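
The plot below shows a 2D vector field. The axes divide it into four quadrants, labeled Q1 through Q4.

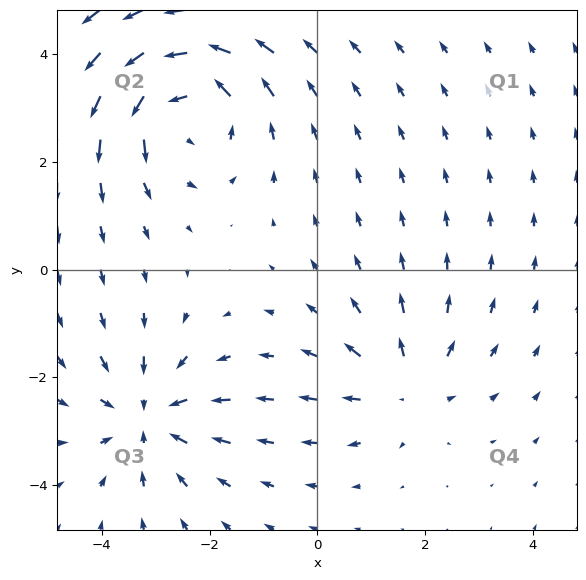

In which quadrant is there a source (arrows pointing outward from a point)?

The source sits at approximately (1.6, -2.1), which lies in quadrant Q4. The divergence there is about +3, positive as expected for a source.

Q4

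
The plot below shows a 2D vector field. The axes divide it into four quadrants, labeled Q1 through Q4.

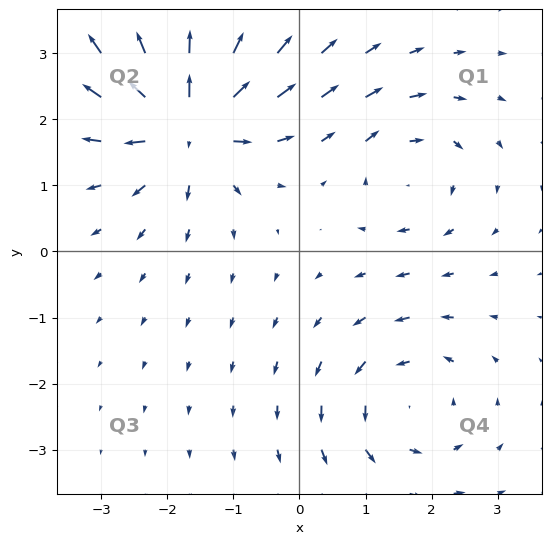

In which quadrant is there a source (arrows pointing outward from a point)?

Q2

The source sits at approximately (-1.7, 2.0), which lies in quadrant Q2. The divergence there is about +7, positive as expected for a source.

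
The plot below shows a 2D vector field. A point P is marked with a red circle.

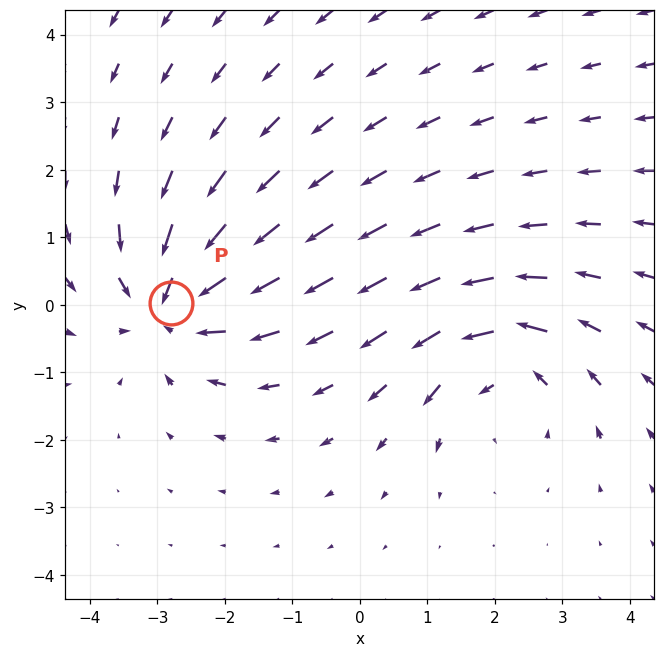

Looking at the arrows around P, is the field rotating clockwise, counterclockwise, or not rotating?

not rotating

Near P at (-2.8, 0.0) the arrows show no circulation. The curl there is ≈0.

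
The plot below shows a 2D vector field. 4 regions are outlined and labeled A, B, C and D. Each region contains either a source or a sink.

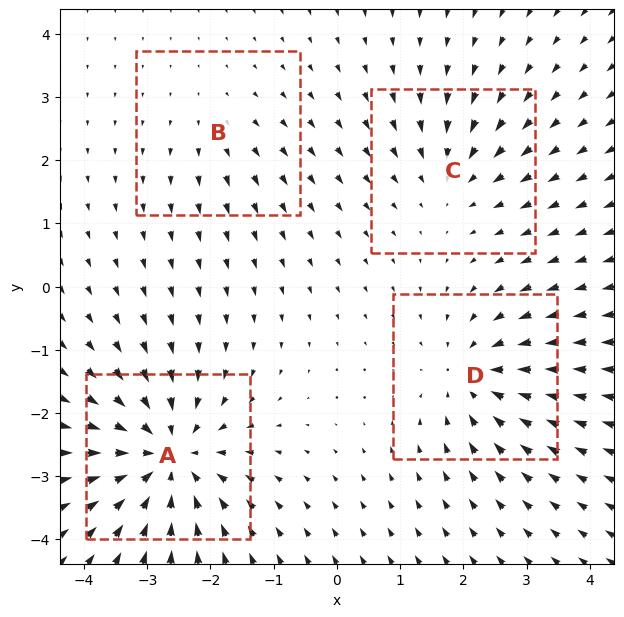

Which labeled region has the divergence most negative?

A

Divergence at each region's feature centre — A: about -7, B: about +2, C: about -3, D: about -5. Region A is most negative.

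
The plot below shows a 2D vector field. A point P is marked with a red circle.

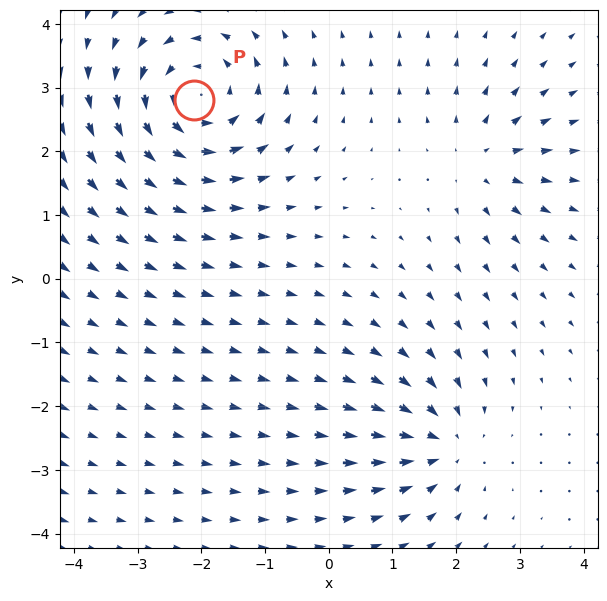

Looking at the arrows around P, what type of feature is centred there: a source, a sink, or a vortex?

vortex

At P (-2.1, 2.8) the arrows circulate counterclockwise. Divergence ≈0, curl about +5 — near-zero divergence with nonzero curl is a vortex.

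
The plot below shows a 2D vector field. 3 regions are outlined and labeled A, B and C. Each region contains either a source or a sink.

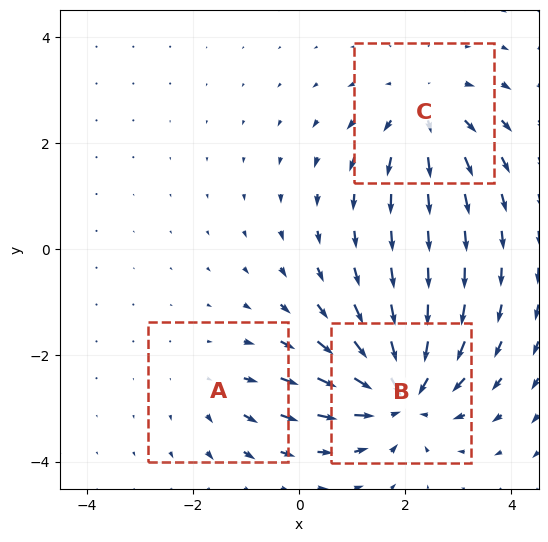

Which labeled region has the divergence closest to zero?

Divergence at each region's feature centre — A: about +2, B: about -5, C: about +3. Region A is closest to zero.

A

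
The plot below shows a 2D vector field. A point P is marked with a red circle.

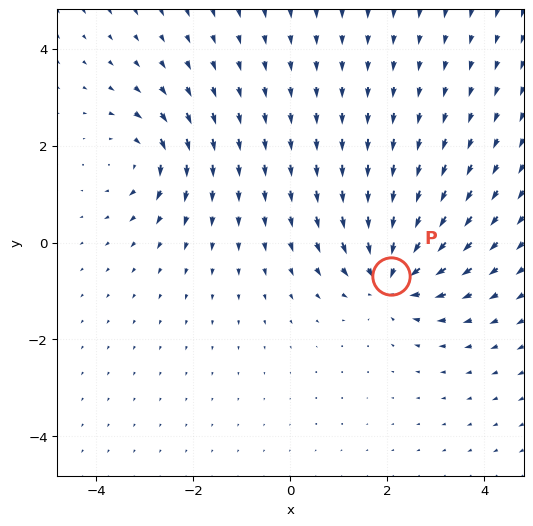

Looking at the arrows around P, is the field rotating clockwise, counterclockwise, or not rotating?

not rotating

Near P at (2.1, -0.7) the arrows show no circulation. The curl there is ≈0.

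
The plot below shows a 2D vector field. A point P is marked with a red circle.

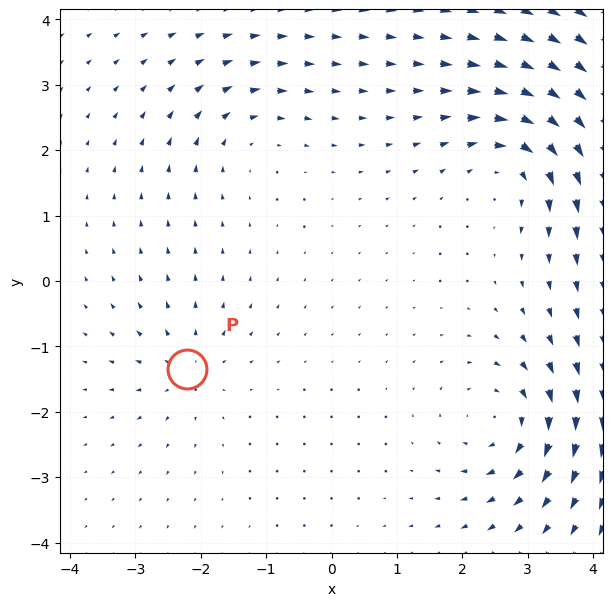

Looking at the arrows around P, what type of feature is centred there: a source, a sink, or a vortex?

source

At P (-2.2, -1.3) the arrows spread outward. Divergence about +4, curl ≈0 — positive divergence with near-zero curl is a source.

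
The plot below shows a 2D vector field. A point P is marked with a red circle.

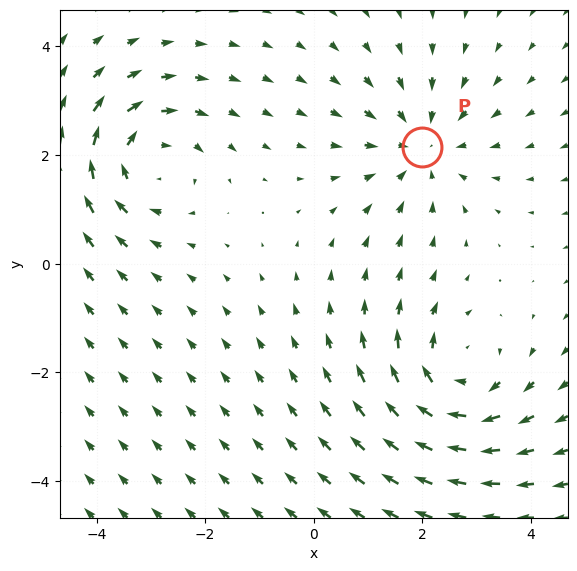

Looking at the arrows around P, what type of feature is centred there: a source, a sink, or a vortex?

At P (2.0, 2.1) the arrows converge inward. Divergence about -3, curl ≈0 — negative divergence with near-zero curl is a sink.

sink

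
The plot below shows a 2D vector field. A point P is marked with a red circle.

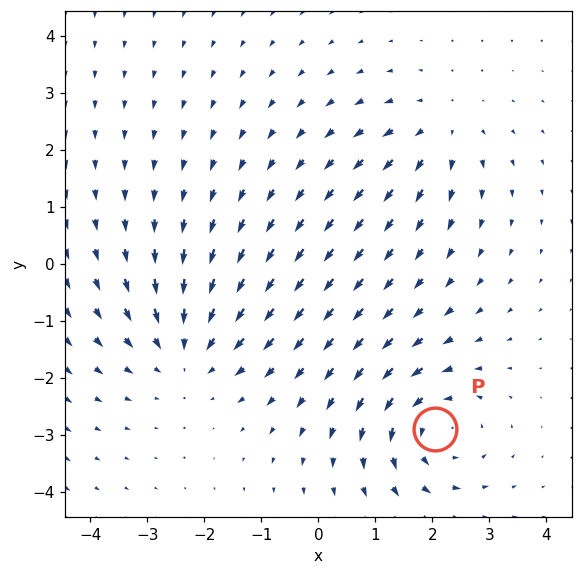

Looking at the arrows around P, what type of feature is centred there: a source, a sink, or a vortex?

At P (2.0, -2.9) the arrows circulate counterclockwise. Divergence ≈0, curl about +4 — near-zero divergence with nonzero curl is a vortex.

vortex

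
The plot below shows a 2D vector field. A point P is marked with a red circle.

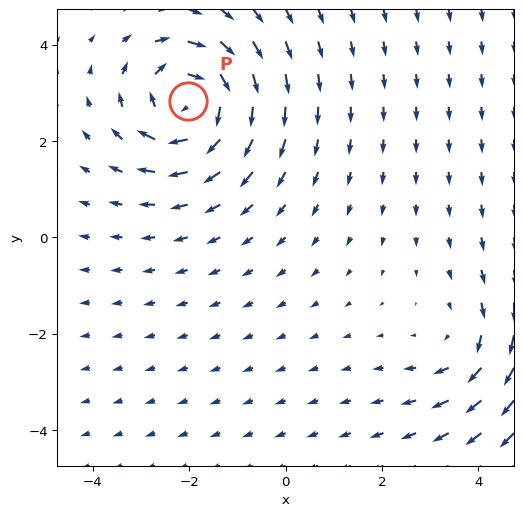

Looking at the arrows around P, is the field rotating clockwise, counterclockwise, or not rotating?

Near P at (-2.0, 2.8) the arrows circulate clockwise. The curl (z-component) there is about -6; negative curl means clockwise rotation.

clockwise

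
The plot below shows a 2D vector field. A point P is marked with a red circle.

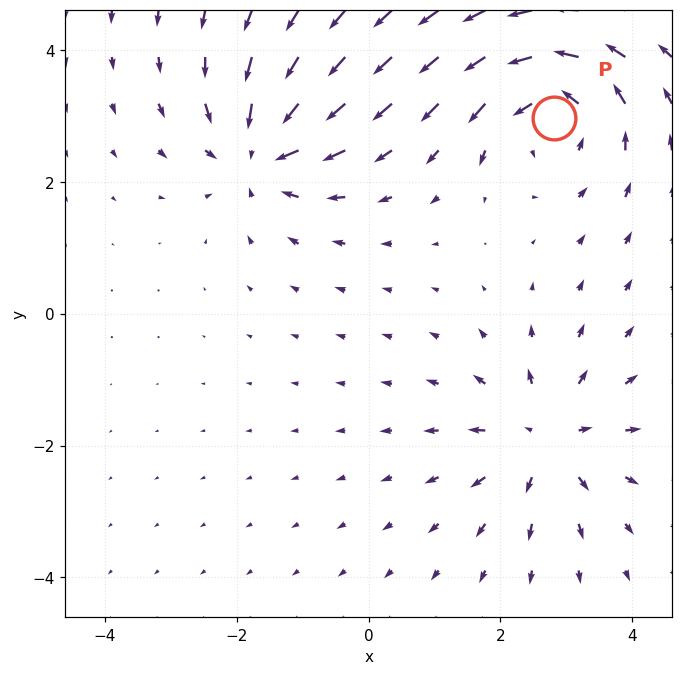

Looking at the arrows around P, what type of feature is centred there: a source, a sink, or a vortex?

vortex

At P (2.8, 3.0) the arrows circulate counterclockwise. Divergence ≈0, curl about +5 — near-zero divergence with nonzero curl is a vortex.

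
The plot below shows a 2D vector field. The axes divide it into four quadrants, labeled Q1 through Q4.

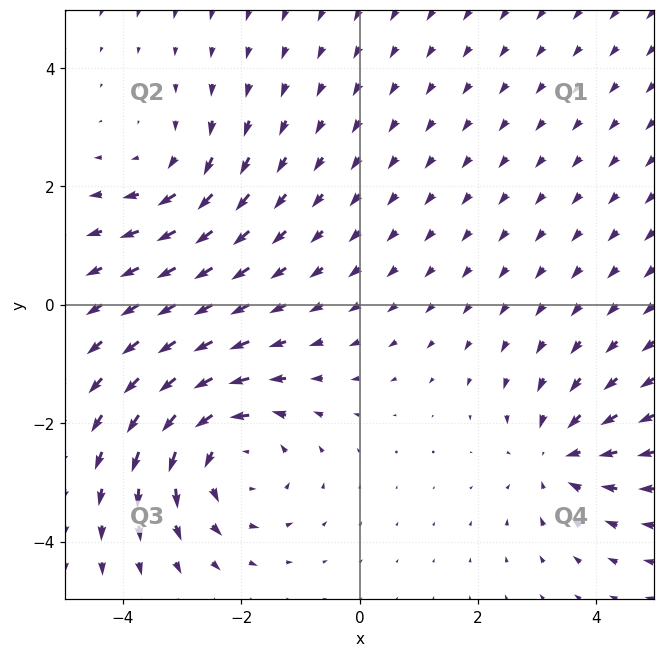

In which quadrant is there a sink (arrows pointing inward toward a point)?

The sink sits at approximately (3.4, -2.6), which lies in quadrant Q4. The divergence there is about -3, negative as expected for a sink.

Q4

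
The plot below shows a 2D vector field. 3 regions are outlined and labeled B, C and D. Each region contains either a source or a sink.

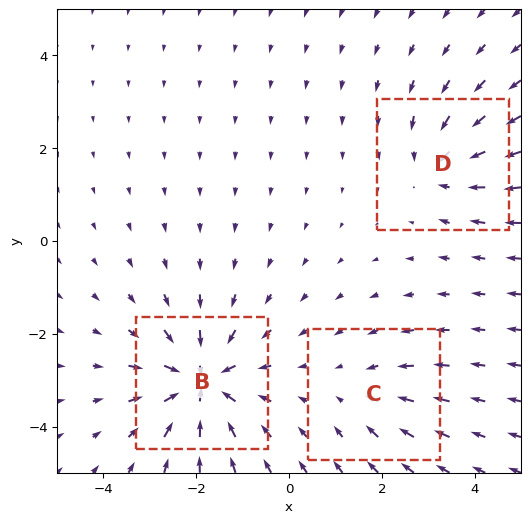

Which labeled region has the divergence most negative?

B

Divergence at each region's feature centre — B: about -6, C: about -2, D: about -3. Region B is most negative.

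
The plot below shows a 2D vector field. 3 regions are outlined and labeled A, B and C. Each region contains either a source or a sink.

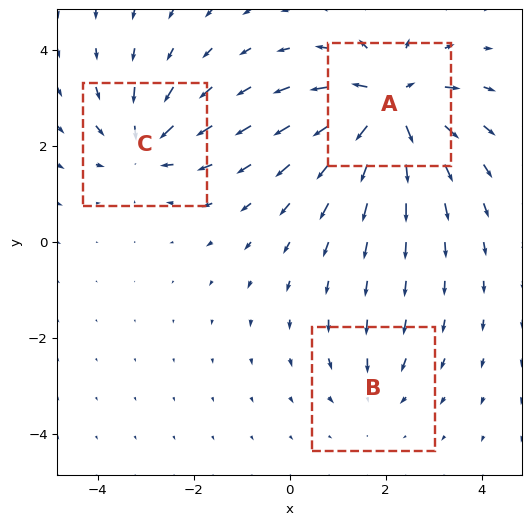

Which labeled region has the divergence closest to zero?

Divergence at each region's feature centre — A: about +6, B: about -2, C: about -4. Region B is closest to zero.

B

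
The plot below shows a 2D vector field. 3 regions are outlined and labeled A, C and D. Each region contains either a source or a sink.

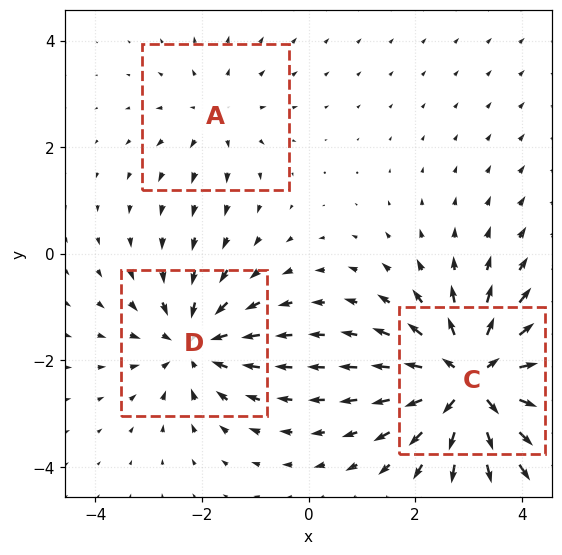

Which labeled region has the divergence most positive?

C

Divergence at each region's feature centre — A: about +2, C: about +6, D: about -4. Region C is most positive.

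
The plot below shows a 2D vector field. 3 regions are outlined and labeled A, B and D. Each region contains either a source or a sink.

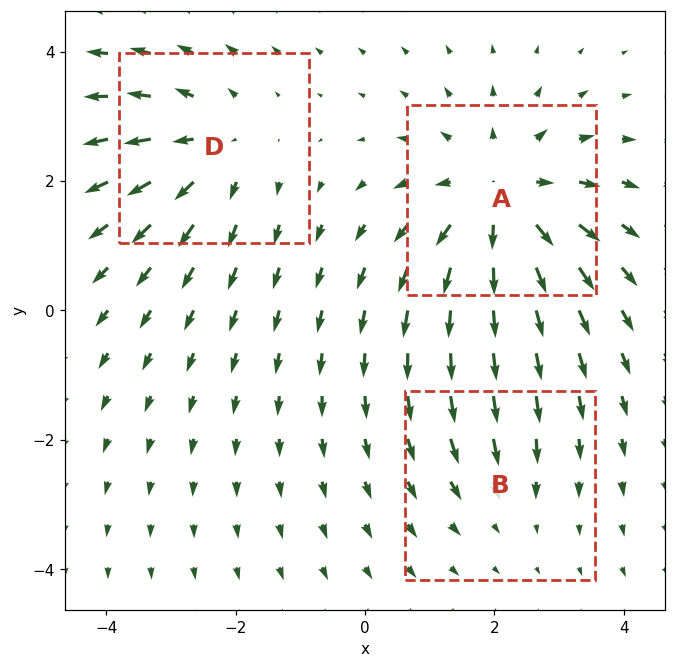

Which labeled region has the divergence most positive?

A

Divergence at each region's feature centre — A: about +4, B: about -1, D: about +3. Region A is most positive.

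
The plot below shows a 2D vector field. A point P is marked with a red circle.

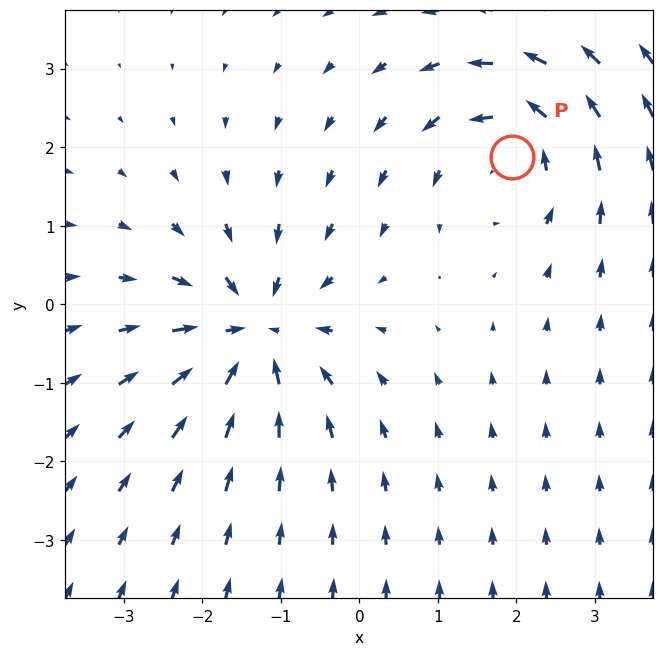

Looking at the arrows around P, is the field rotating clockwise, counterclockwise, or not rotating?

counterclockwise

Near P at (1.9, 1.9) the arrows circulate counterclockwise. The curl (z-component) there is about +4; positive curl means counterclockwise rotation.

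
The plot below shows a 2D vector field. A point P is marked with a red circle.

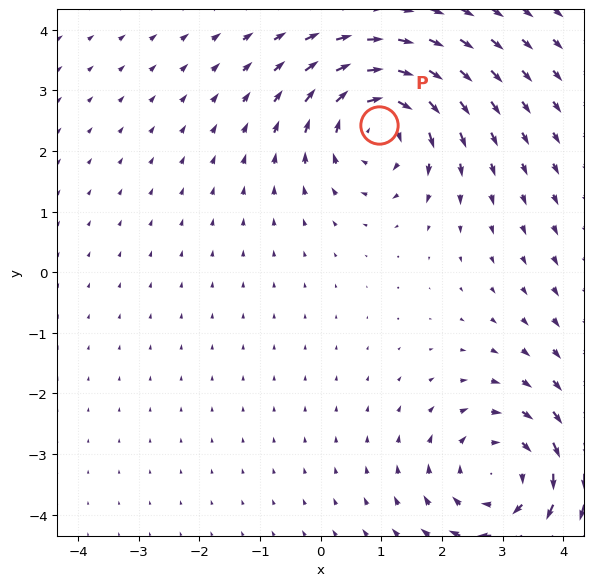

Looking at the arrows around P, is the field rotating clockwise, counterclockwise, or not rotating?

Near P at (1.0, 2.4) the arrows circulate clockwise. The curl (z-component) there is about -4; negative curl means clockwise rotation.

clockwise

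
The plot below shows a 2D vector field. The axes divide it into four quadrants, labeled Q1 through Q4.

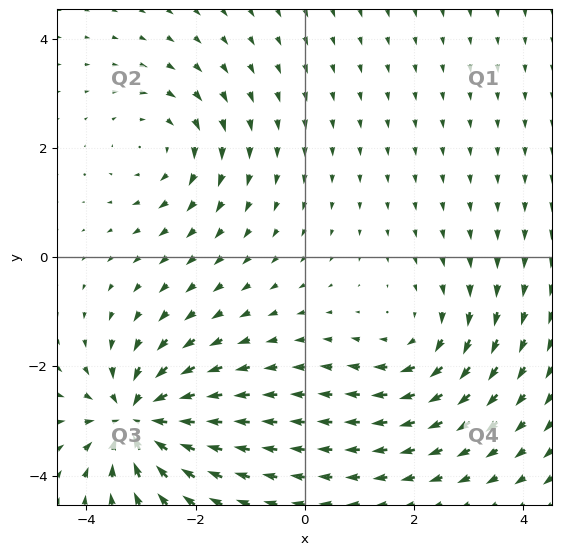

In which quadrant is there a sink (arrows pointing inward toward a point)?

Q3

The sink sits at approximately (-3.1, -3.0), which lies in quadrant Q3. The divergence there is about -6, negative as expected for a sink.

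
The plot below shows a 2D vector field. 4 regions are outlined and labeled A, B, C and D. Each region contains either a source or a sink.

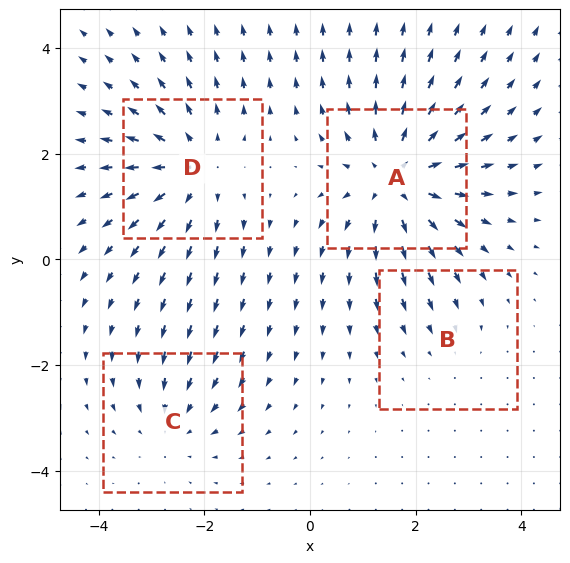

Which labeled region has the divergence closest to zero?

B

Divergence at each region's feature centre — A: about +6, B: about -2, C: about -3, D: about +4. Region B is closest to zero.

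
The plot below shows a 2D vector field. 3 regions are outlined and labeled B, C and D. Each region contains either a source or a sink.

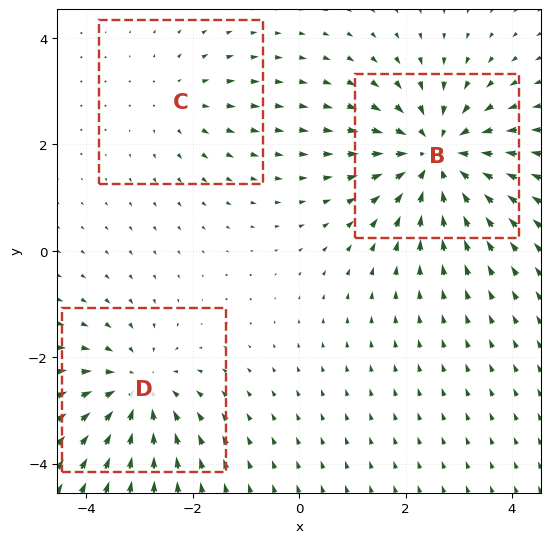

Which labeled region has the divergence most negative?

B

Divergence at each region's feature centre — B: about -4, C: about +2, D: about -3. Region B is most negative.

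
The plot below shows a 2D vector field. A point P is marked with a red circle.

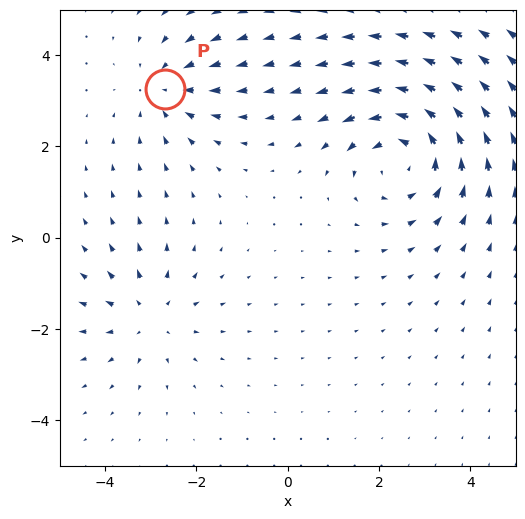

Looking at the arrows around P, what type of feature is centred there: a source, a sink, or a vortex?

sink

At P (-2.7, 3.3) the arrows converge inward. Divergence about -2, curl ≈0 — negative divergence with near-zero curl is a sink.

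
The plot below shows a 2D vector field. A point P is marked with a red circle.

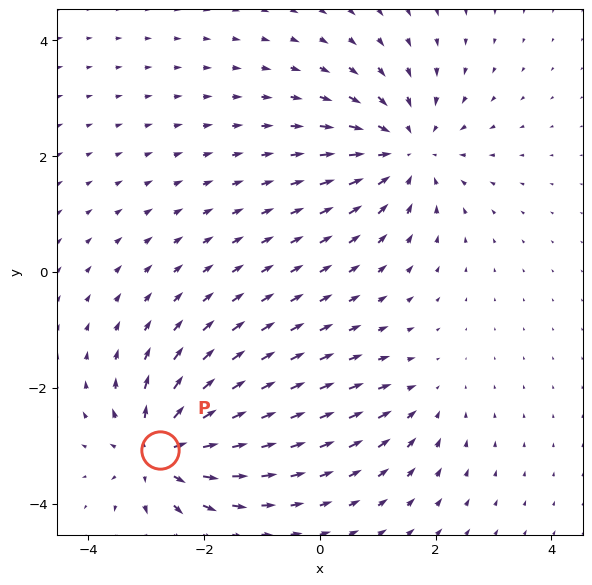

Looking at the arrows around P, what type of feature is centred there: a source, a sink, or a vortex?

source

At P (-2.8, -3.1) the arrows spread outward. Divergence about +6, curl ≈0 — positive divergence with near-zero curl is a source.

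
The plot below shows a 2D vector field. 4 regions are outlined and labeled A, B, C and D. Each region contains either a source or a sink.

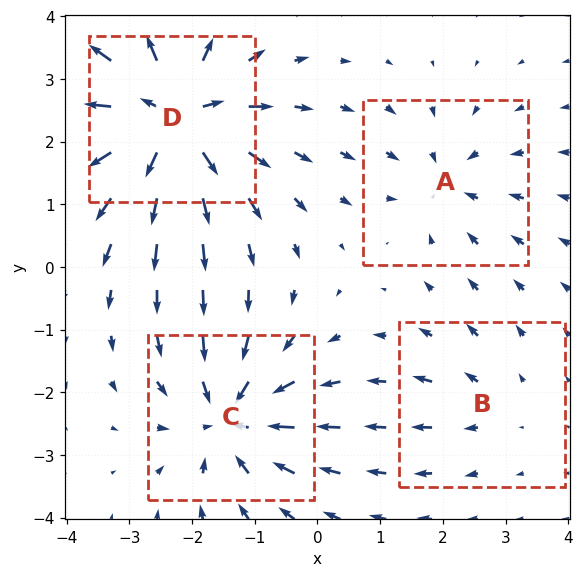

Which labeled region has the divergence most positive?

D

Divergence at each region's feature centre — A: about -4, B: about +2, C: about -6, D: about +8. Region D is most positive.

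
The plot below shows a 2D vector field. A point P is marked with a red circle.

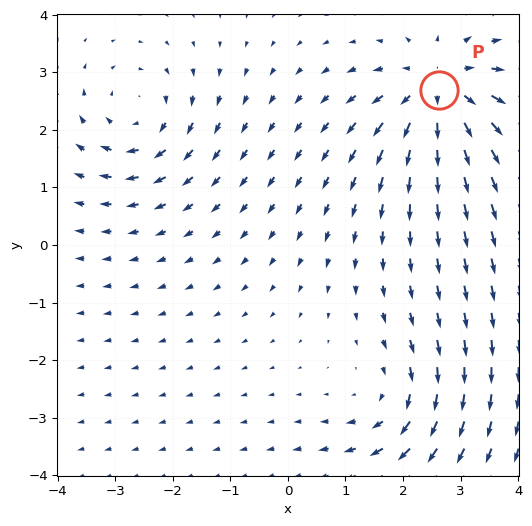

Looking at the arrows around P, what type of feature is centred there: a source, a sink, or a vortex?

source

At P (2.6, 2.7) the arrows spread outward. Divergence about +5, curl ≈0 — positive divergence with near-zero curl is a source.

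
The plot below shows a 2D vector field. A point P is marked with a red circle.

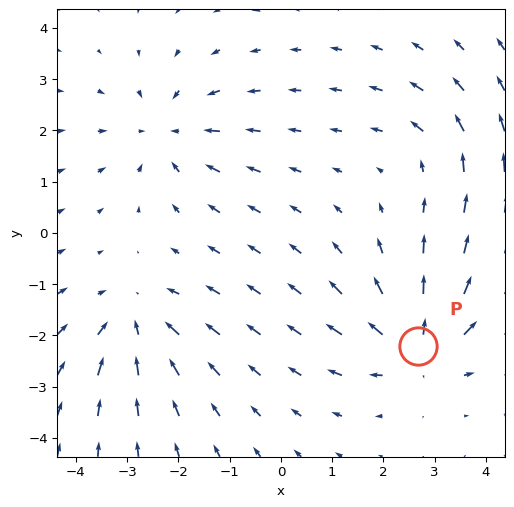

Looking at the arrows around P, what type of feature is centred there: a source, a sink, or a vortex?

source

At P (2.7, -2.2) the arrows spread outward. Divergence about +6, curl ≈0 — positive divergence with near-zero curl is a source.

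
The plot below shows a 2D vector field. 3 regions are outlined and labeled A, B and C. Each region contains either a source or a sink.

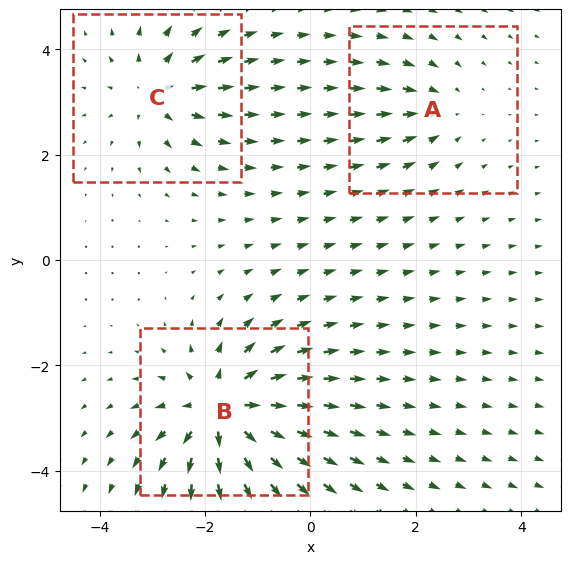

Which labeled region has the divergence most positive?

B

Divergence at each region's feature centre — A: about -3, B: about +6, C: about +4. Region B is most positive.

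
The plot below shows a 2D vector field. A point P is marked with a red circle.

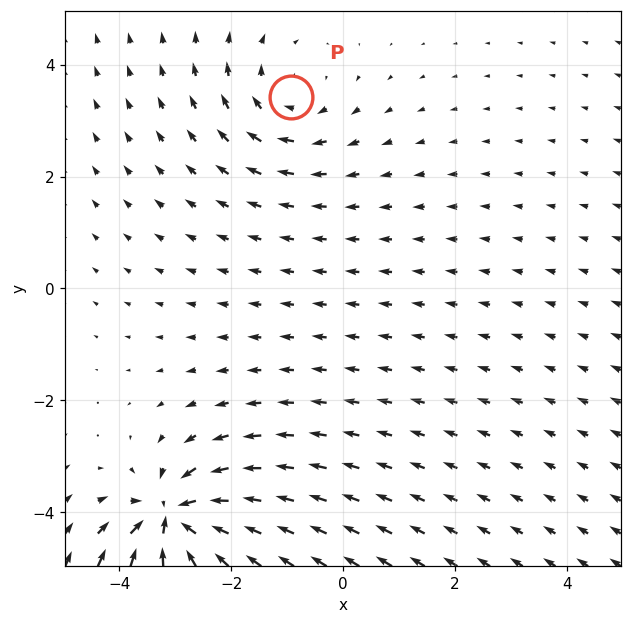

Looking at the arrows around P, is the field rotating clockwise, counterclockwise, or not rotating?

clockwise

Near P at (-0.9, 3.4) the arrows circulate clockwise. The curl (z-component) there is about -3; negative curl means clockwise rotation.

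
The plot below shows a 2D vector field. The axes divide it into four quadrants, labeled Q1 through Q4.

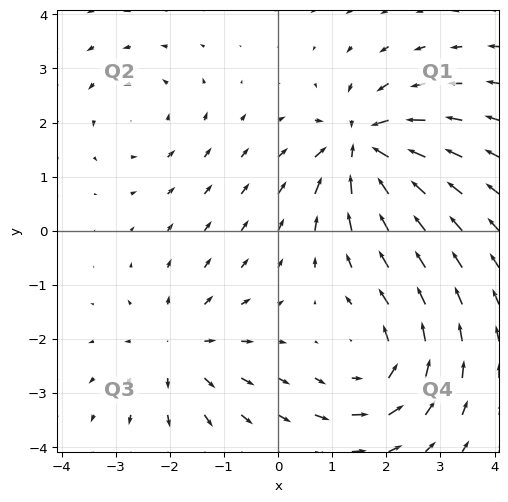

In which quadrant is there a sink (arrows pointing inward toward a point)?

The sink sits at approximately (1.5, 1.6), which lies in quadrant Q1. The divergence there is about -7, negative as expected for a sink.

Q1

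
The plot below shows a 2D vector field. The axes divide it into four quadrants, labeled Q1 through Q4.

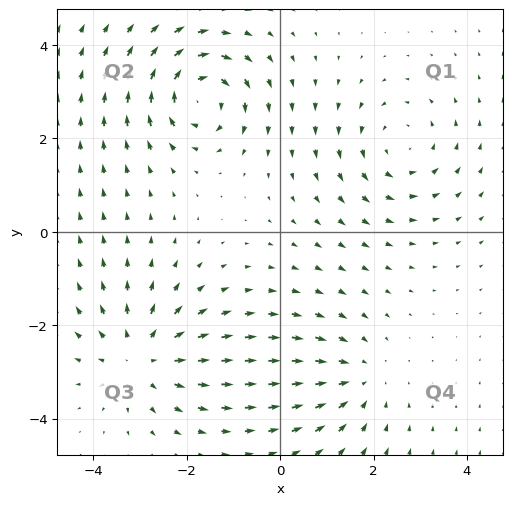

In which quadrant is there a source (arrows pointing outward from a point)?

Q3

The source sits at approximately (-2.9, -2.7), which lies in quadrant Q3. The divergence there is about +4, positive as expected for a source.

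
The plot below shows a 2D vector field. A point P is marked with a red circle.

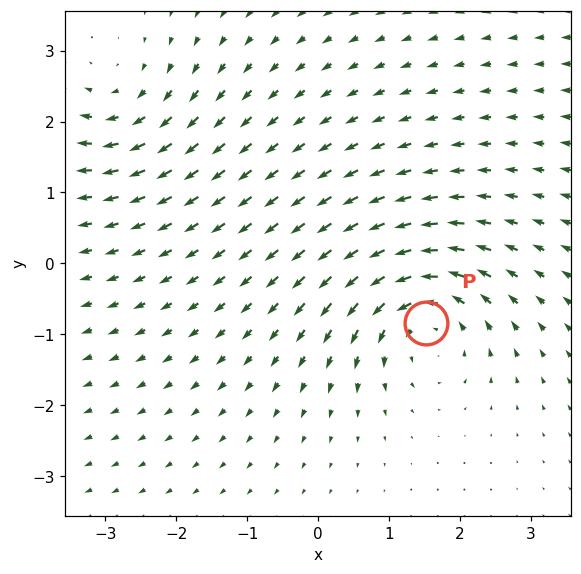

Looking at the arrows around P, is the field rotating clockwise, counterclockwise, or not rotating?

Near P at (1.5, -0.8) the arrows circulate counterclockwise. The curl (z-component) there is about +5; positive curl means counterclockwise rotation.

counterclockwise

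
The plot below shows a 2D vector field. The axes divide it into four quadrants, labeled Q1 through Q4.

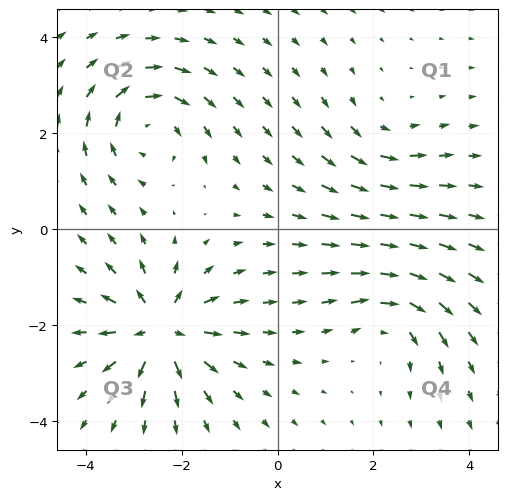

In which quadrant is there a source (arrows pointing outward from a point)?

Q3

The source sits at approximately (-2.4, -2.1), which lies in quadrant Q3. The divergence there is about +6, positive as expected for a source.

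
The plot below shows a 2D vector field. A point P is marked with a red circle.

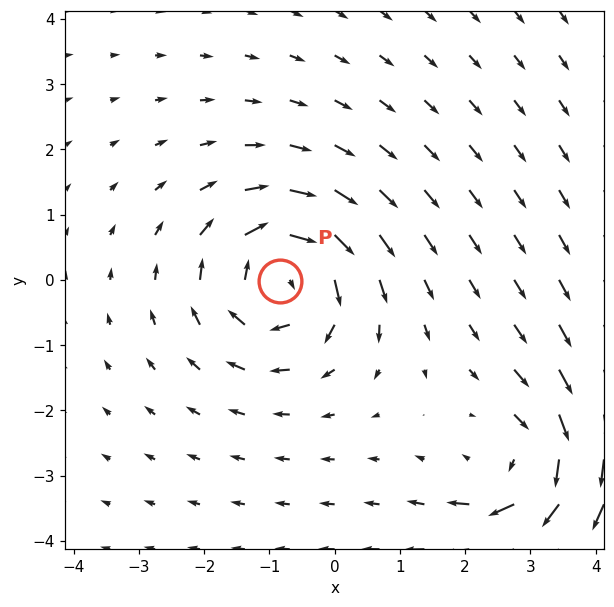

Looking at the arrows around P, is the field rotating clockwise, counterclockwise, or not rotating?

Near P at (-0.8, -0.0) the arrows circulate clockwise. The curl (z-component) there is about -5; negative curl means clockwise rotation.

clockwise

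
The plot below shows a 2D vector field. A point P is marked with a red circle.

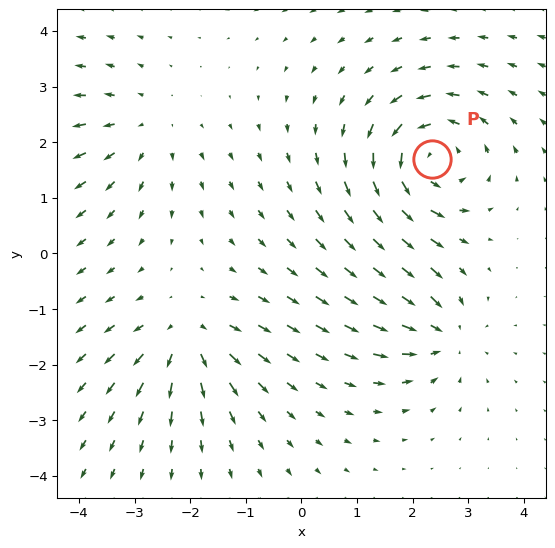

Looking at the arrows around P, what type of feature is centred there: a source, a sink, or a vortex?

At P (2.3, 1.7) the arrows circulate counterclockwise. Divergence ≈0, curl about +5 — near-zero divergence with nonzero curl is a vortex.

vortex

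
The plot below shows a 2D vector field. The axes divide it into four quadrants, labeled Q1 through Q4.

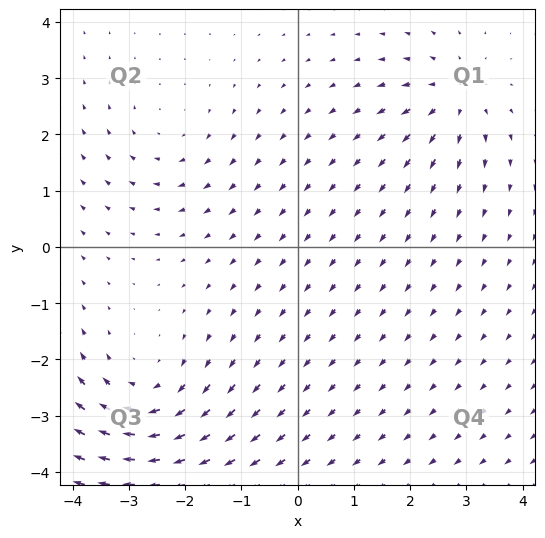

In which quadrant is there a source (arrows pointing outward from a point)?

Q1

The source sits at approximately (2.8, 2.7), which lies in quadrant Q1. The divergence there is about +4, positive as expected for a source.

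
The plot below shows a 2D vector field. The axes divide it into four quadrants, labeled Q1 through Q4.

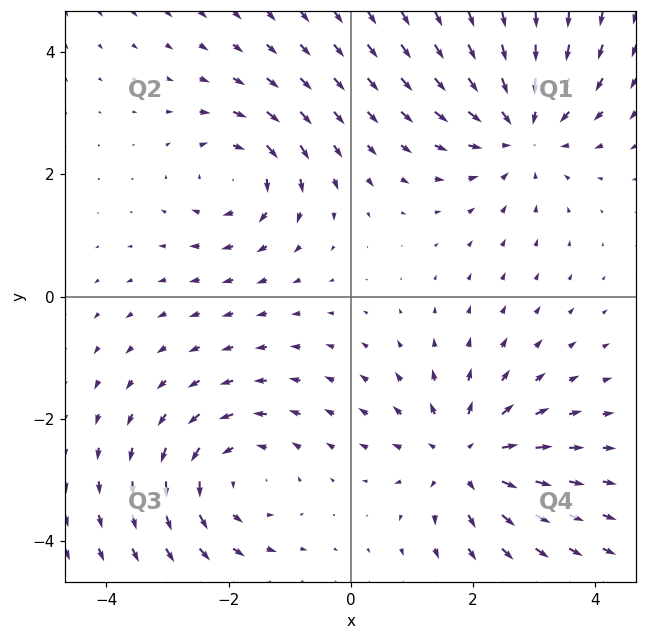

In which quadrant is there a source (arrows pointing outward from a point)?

Q4

The source sits at approximately (1.9, -2.6), which lies in quadrant Q4. The divergence there is about +4, positive as expected for a source.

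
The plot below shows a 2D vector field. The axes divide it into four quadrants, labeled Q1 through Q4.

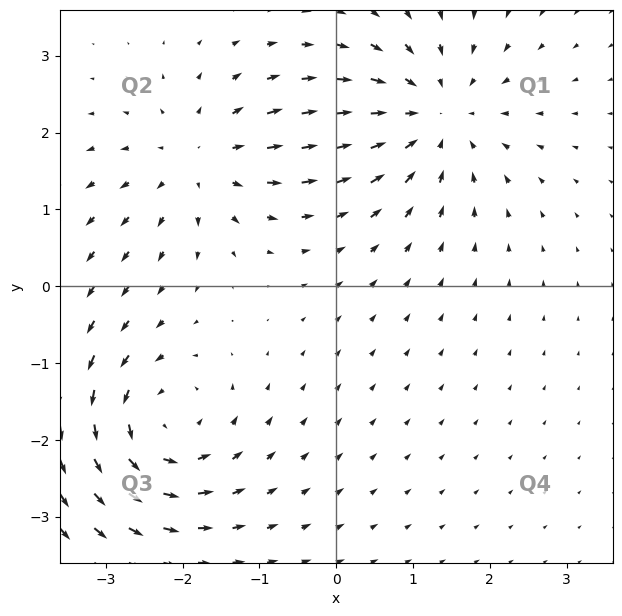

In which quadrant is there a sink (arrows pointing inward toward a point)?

Q1

The sink sits at approximately (1.3, 2.2), which lies in quadrant Q1. The divergence there is about -4, negative as expected for a sink.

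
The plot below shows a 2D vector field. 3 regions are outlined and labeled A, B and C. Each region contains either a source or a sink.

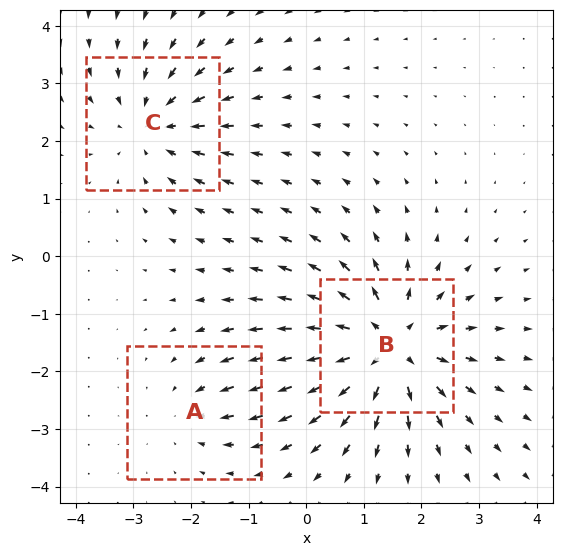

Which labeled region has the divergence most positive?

B

Divergence at each region's feature centre — A: about -2, B: about +5, C: about -3. Region B is most positive.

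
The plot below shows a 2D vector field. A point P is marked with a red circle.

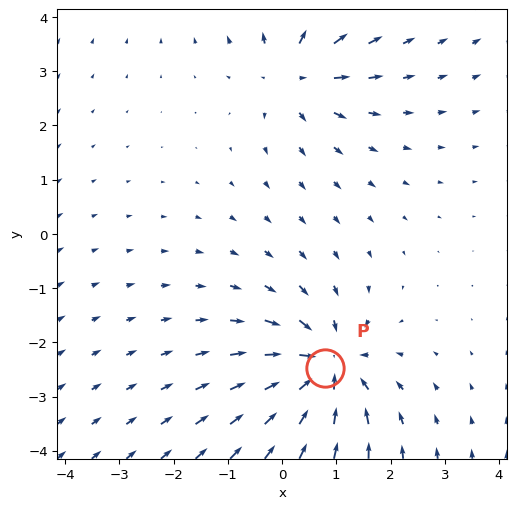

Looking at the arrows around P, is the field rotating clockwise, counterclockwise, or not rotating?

not rotating

Near P at (0.8, -2.5) the arrows show no circulation. The curl there is ≈0.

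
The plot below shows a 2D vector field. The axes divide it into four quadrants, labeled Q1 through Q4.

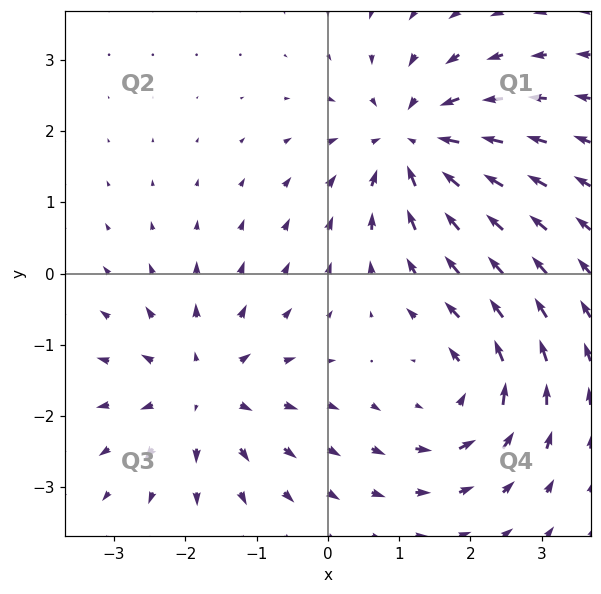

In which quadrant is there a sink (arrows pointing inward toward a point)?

Q1

The sink sits at approximately (1.2, 1.8), which lies in quadrant Q1. The divergence there is about -5, negative as expected for a sink.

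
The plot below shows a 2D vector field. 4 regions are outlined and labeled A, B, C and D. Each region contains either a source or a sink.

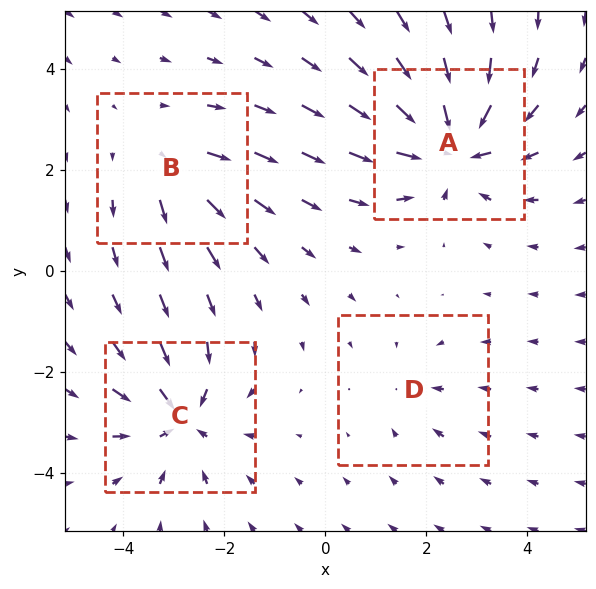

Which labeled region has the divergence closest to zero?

D

Divergence at each region's feature centre — A: about -7, B: about +4, C: about -5, D: about -2. Region D is closest to zero.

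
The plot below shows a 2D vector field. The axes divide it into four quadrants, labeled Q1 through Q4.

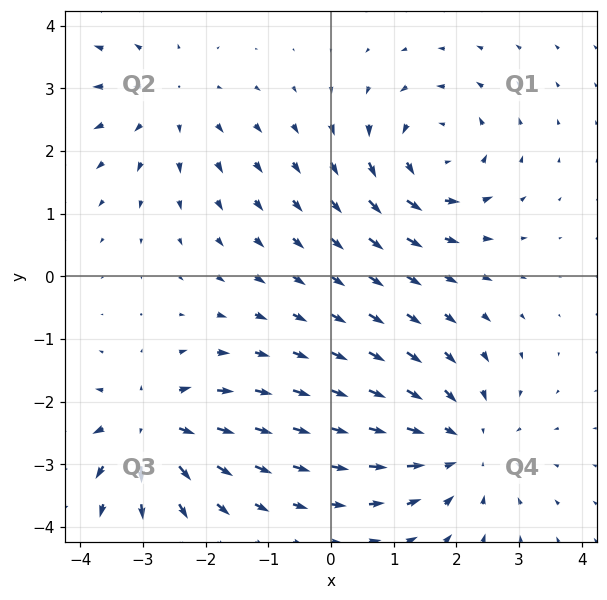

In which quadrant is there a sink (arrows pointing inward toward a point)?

The sink sits at approximately (2.1, -2.7), which lies in quadrant Q4. The divergence there is about -4, negative as expected for a sink.

Q4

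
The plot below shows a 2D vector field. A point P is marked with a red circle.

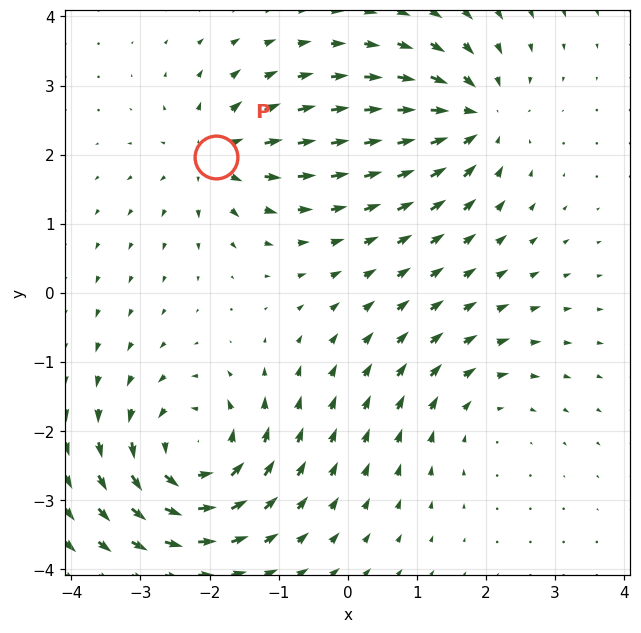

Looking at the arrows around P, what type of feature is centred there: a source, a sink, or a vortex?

source

At P (-1.9, 2.0) the arrows spread outward. Divergence about +4, curl ≈0 — positive divergence with near-zero curl is a source.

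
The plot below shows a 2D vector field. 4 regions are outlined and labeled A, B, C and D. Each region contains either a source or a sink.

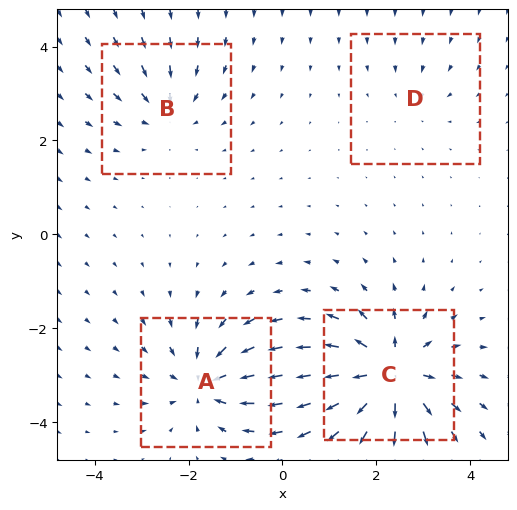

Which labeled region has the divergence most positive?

Divergence at each region's feature centre — A: about -6, B: about -4, C: about +8, D: about -2. Region C is most positive.

C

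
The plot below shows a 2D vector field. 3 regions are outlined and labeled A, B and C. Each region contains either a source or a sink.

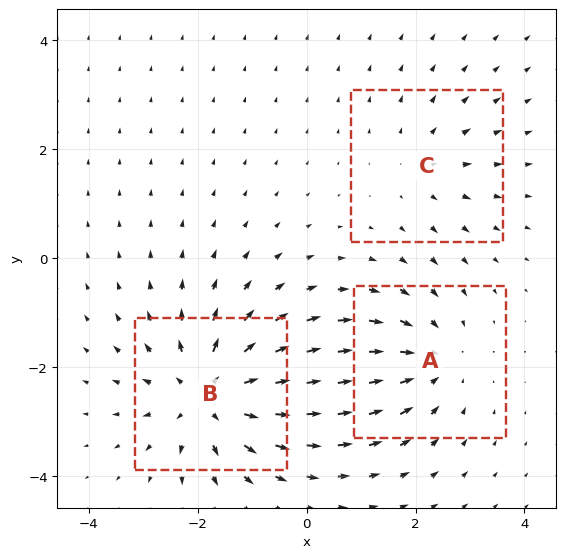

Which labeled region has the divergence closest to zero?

C

Divergence at each region's feature centre — A: about -3, B: about +5, C: about +2. Region C is closest to zero.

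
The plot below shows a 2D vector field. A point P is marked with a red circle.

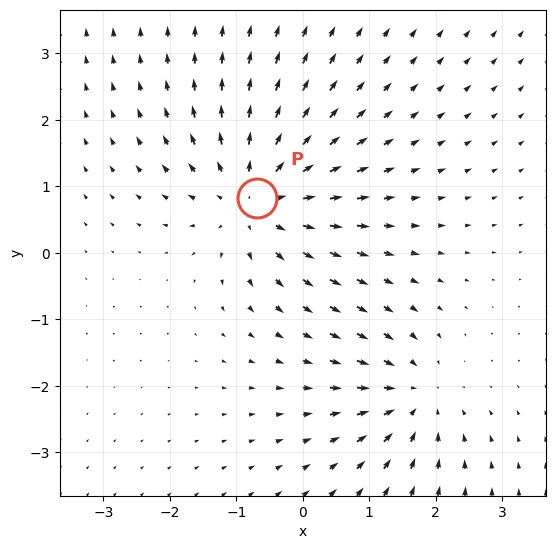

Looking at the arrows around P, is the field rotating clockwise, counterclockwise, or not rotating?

not rotating

Near P at (-0.7, 0.8) the arrows show no circulation. The curl there is ≈0.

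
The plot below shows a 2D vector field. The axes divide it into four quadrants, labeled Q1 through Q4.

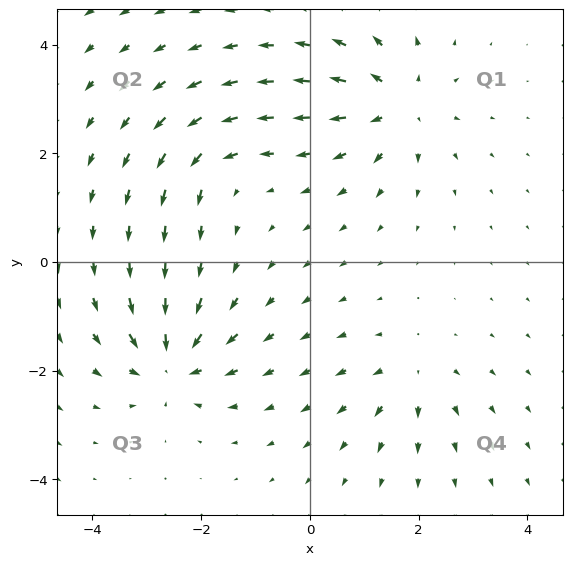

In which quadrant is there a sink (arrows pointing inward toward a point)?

The sink sits at approximately (-2.5, -1.9), which lies in quadrant Q3. The divergence there is about -6, negative as expected for a sink.

Q3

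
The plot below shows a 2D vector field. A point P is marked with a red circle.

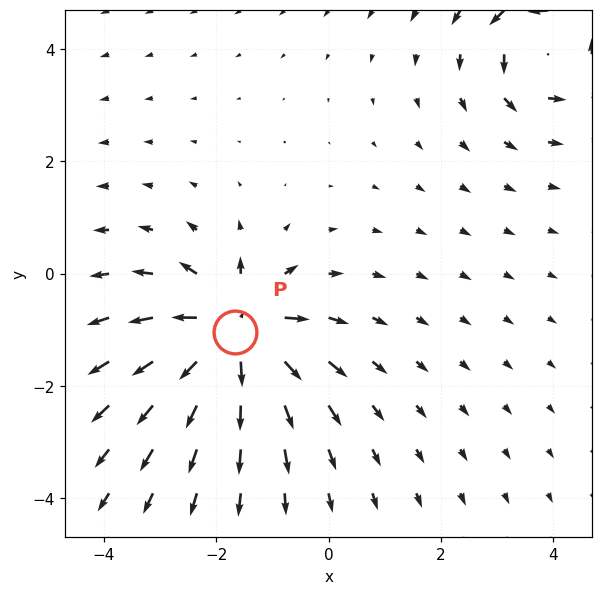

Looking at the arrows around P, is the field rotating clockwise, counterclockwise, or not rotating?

not rotating

Near P at (-1.7, -1.0) the arrows show no circulation. The curl there is ≈0.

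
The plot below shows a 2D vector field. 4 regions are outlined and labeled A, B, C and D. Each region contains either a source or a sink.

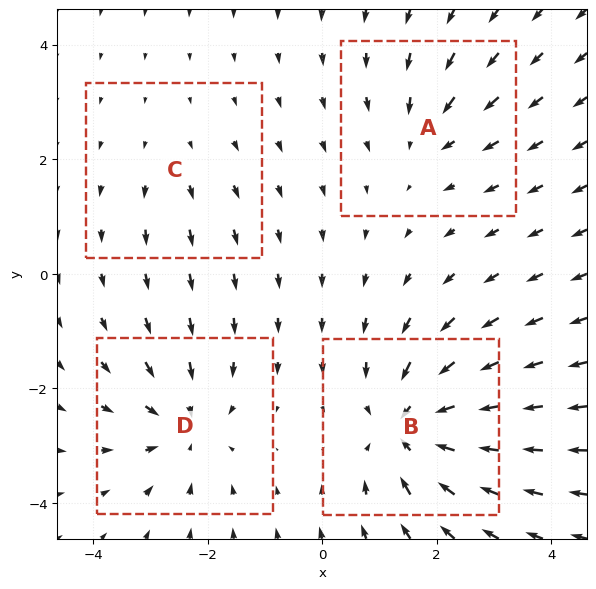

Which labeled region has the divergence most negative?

B

Divergence at each region's feature centre — A: about -3, B: about -7, C: about +2, D: about -5. Region B is most negative.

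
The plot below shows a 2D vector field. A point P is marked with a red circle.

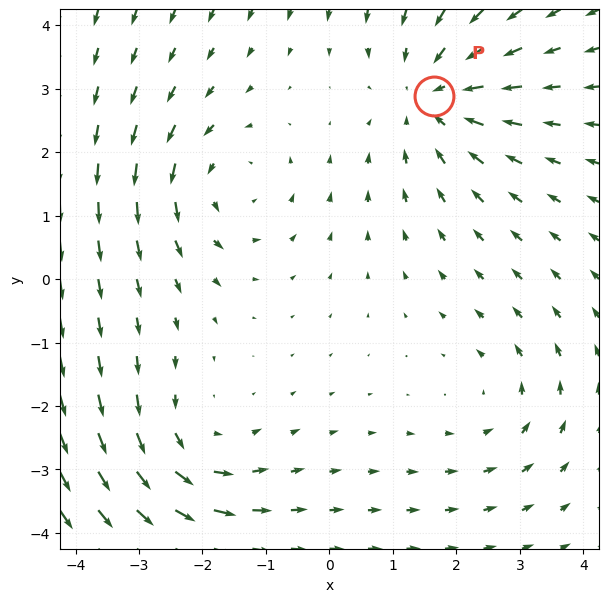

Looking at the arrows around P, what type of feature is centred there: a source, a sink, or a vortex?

sink

At P (1.6, 2.9) the arrows converge inward. Divergence about -4, curl ≈0 — negative divergence with near-zero curl is a sink.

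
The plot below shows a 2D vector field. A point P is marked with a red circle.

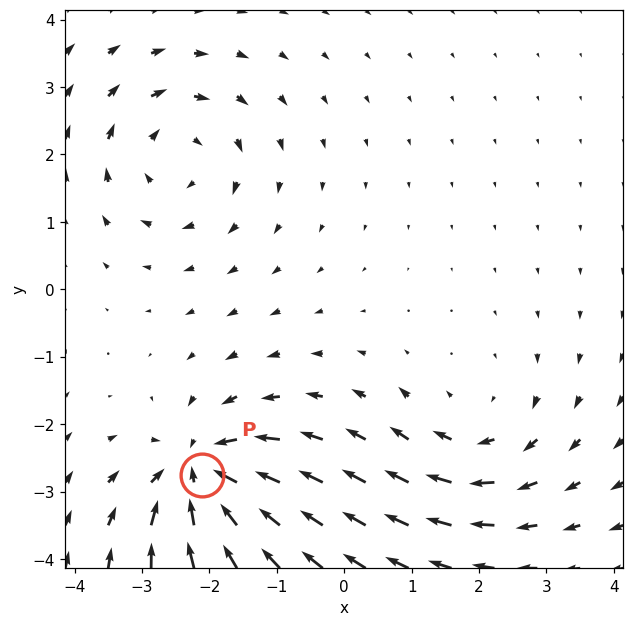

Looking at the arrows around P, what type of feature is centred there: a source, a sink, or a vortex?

sink

At P (-2.1, -2.8) the arrows converge inward. Divergence about -5, curl ≈0 — negative divergence with near-zero curl is a sink.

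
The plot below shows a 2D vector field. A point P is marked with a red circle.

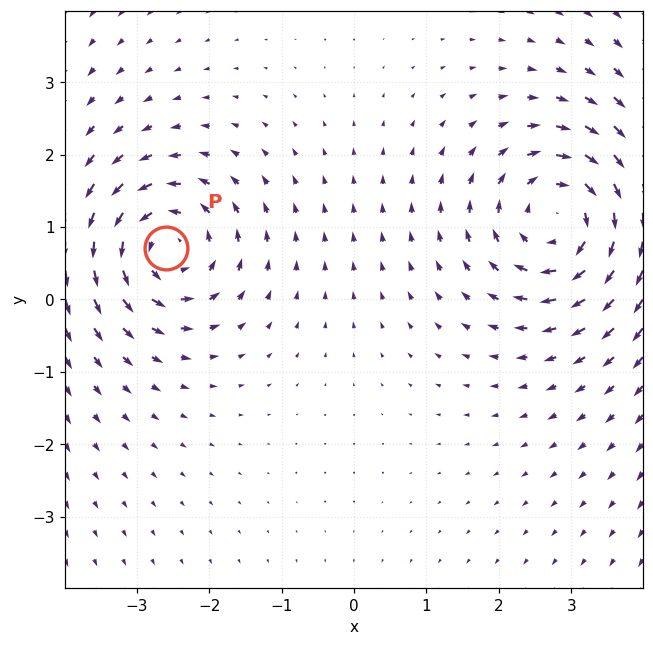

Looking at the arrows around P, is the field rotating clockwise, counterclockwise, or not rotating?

Near P at (-2.6, 0.7) the arrows circulate counterclockwise. The curl (z-component) there is about +4; positive curl means counterclockwise rotation.

counterclockwise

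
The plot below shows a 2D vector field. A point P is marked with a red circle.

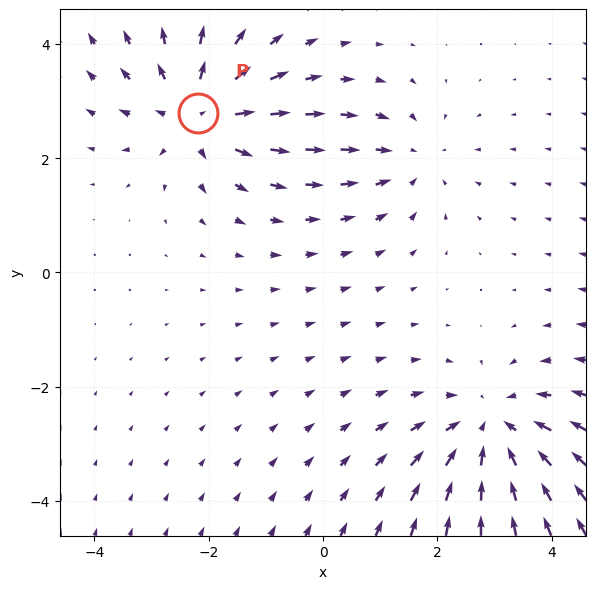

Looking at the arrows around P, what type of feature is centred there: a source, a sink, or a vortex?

At P (-2.2, 2.8) the arrows spread outward. Divergence about +5, curl ≈0 — positive divergence with near-zero curl is a source.

source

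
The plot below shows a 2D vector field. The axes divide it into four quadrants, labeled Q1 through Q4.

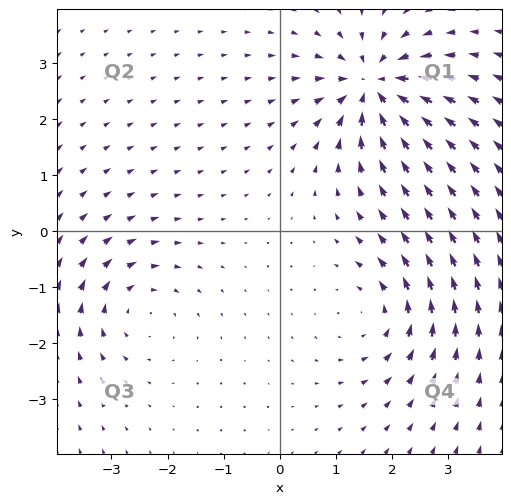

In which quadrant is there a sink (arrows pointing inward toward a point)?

Q1

The sink sits at approximately (1.7, 2.6), which lies in quadrant Q1. The divergence there is about -6, negative as expected for a sink.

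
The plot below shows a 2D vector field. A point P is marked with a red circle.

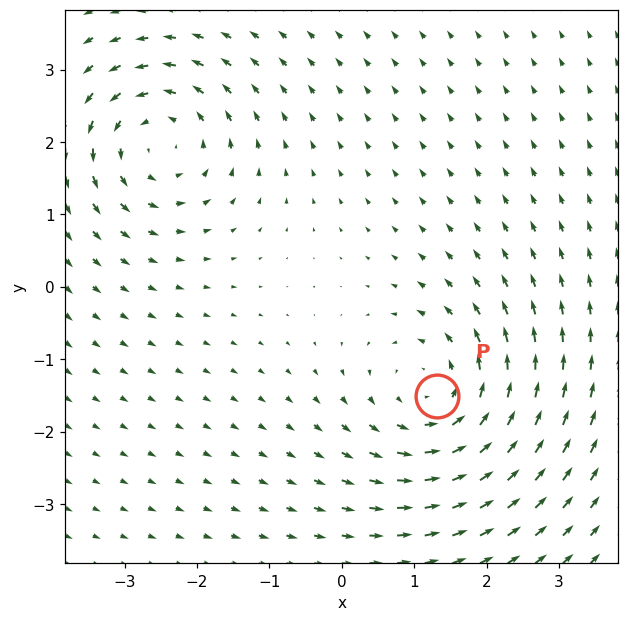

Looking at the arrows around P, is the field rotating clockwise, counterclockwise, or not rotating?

Near P at (1.3, -1.5) the arrows circulate counterclockwise. The curl (z-component) there is about +4; positive curl means counterclockwise rotation.

counterclockwise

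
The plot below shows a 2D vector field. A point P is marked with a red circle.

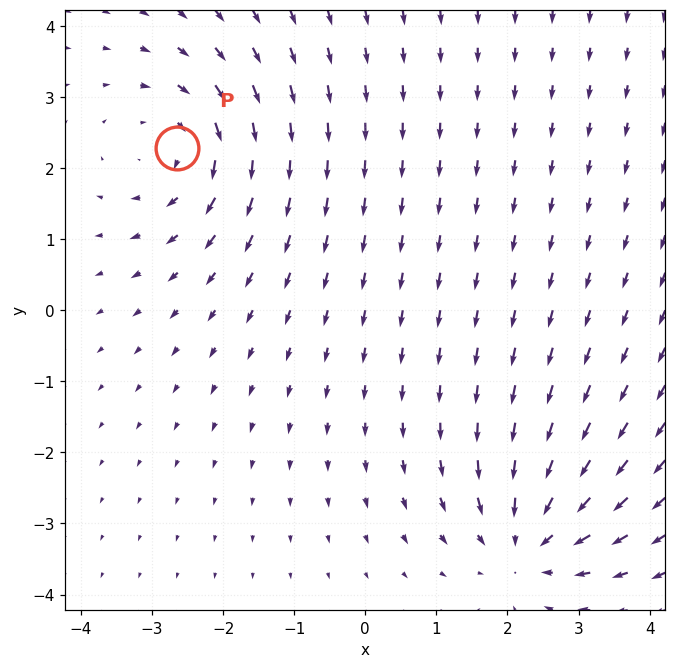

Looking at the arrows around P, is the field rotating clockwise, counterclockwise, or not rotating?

Near P at (-2.7, 2.3) the arrows circulate clockwise. The curl (z-component) there is about -4; negative curl means clockwise rotation.

clockwise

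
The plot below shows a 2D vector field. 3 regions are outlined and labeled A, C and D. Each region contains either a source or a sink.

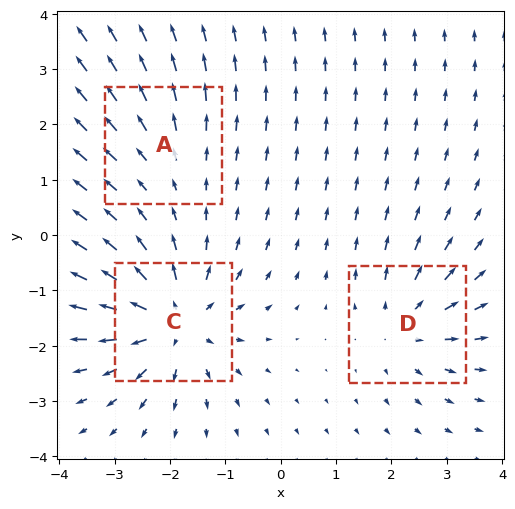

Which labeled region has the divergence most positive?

Divergence at each region's feature centre — A: about +2, C: about +5, D: about +3. Region C is most positive.

C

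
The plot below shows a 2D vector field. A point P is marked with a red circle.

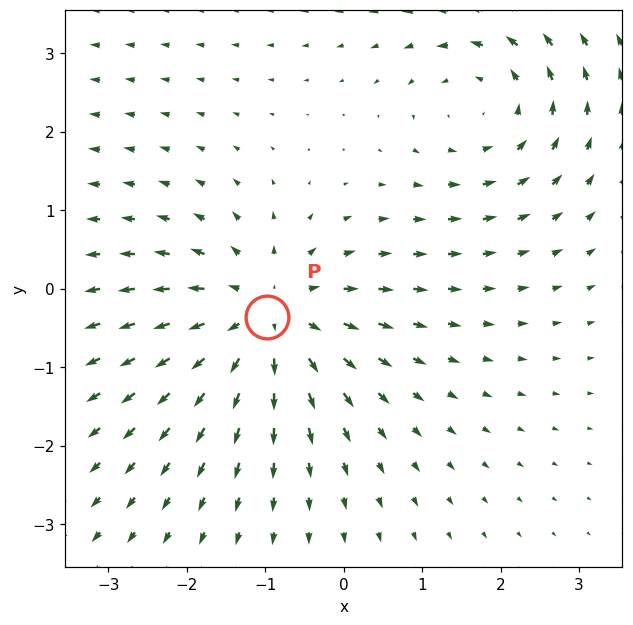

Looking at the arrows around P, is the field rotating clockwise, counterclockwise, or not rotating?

Near P at (-1.0, -0.4) the arrows show no circulation. The curl there is ≈0.

not rotating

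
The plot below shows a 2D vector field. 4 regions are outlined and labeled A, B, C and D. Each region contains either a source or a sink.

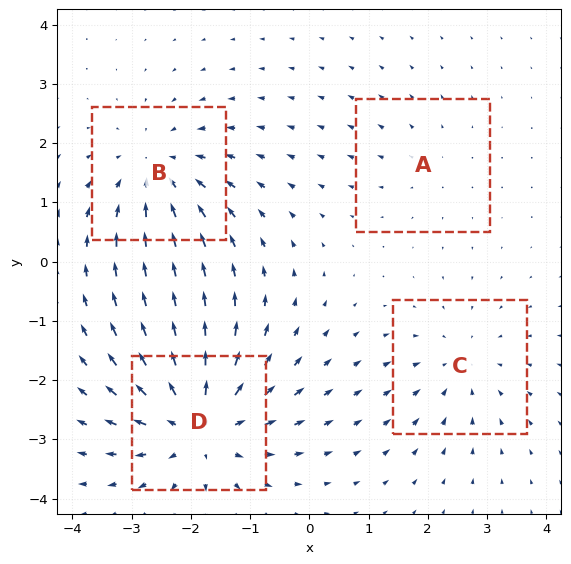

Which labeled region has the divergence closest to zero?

A

Divergence at each region's feature centre — A: about +2, B: about -5, C: about -3, D: about +6. Region A is closest to zero.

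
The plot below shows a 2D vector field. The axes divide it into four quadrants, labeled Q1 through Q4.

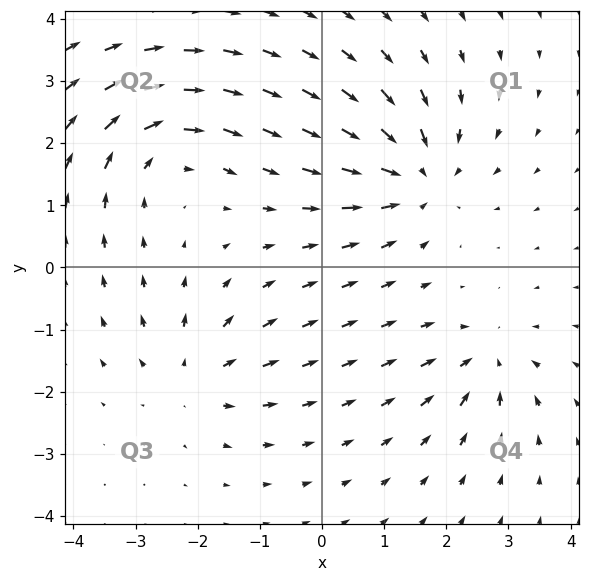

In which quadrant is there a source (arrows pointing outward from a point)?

The source sits at approximately (-2.1, -1.8), which lies in quadrant Q3. The divergence there is about +3, positive as expected for a source.

Q3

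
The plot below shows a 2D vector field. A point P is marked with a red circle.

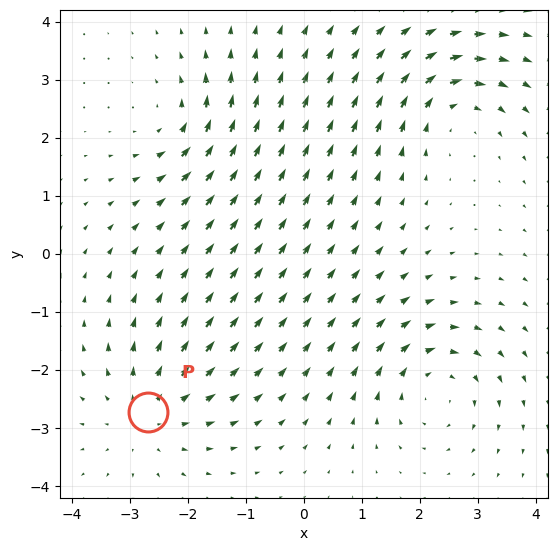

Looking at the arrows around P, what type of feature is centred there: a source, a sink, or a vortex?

source

At P (-2.7, -2.7) the arrows spread outward. Divergence about +4, curl ≈0 — positive divergence with near-zero curl is a source.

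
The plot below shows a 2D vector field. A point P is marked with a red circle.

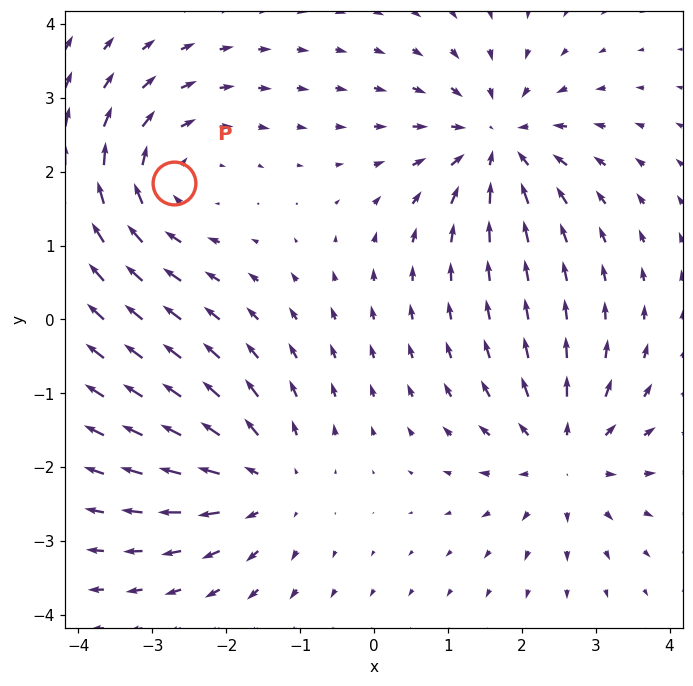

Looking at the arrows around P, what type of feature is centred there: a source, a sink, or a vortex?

At P (-2.7, 1.8) the arrows circulate clockwise. Divergence ≈0, curl about -4 — near-zero divergence with nonzero curl is a vortex.

vortex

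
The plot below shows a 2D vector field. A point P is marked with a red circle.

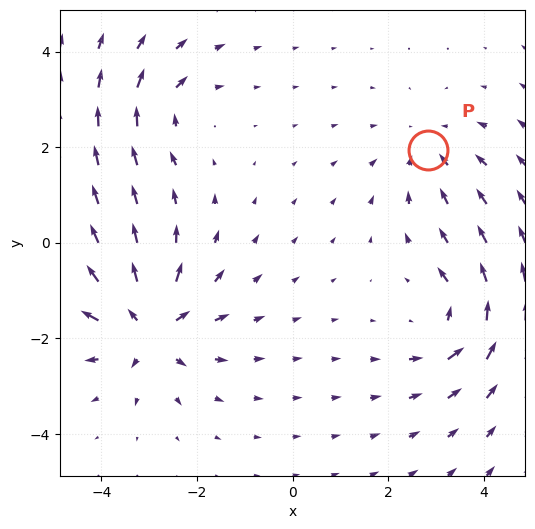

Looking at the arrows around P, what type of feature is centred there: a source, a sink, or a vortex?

sink

At P (2.8, 1.9) the arrows converge inward. Divergence about -3, curl ≈0 — negative divergence with near-zero curl is a sink.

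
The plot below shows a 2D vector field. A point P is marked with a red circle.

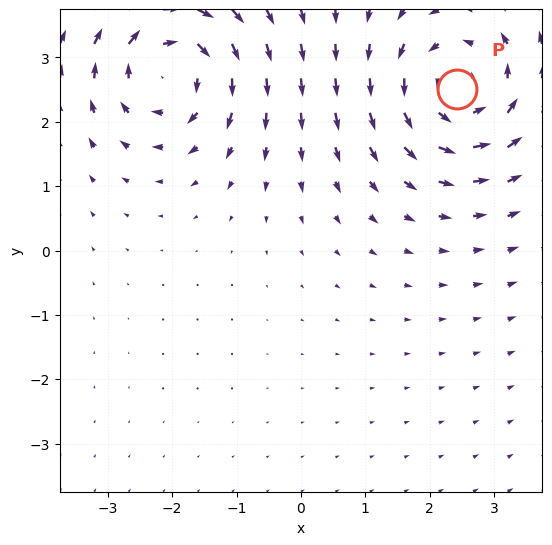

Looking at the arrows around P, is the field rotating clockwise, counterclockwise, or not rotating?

Near P at (2.4, 2.5) the arrows circulate counterclockwise. The curl (z-component) there is about +4; positive curl means counterclockwise rotation.

counterclockwise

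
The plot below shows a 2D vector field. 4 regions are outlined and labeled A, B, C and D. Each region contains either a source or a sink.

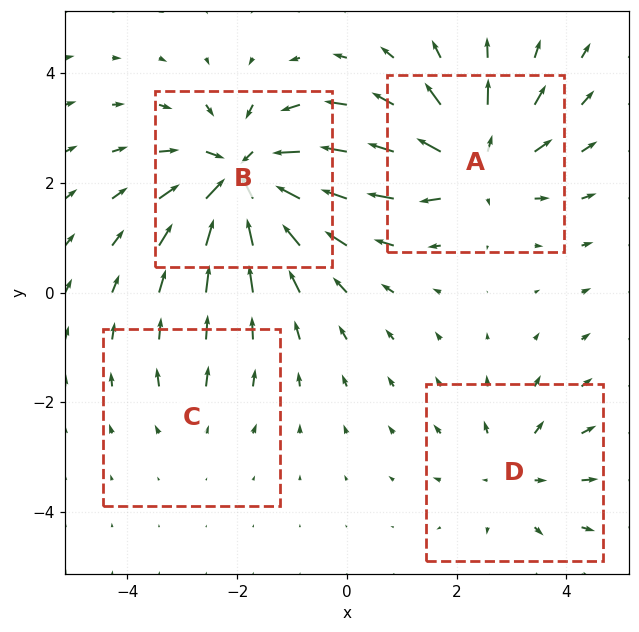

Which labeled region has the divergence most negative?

Divergence at each region's feature centre — A: about +5, B: about -7, C: about +2, D: about +3. Region B is most negative.

B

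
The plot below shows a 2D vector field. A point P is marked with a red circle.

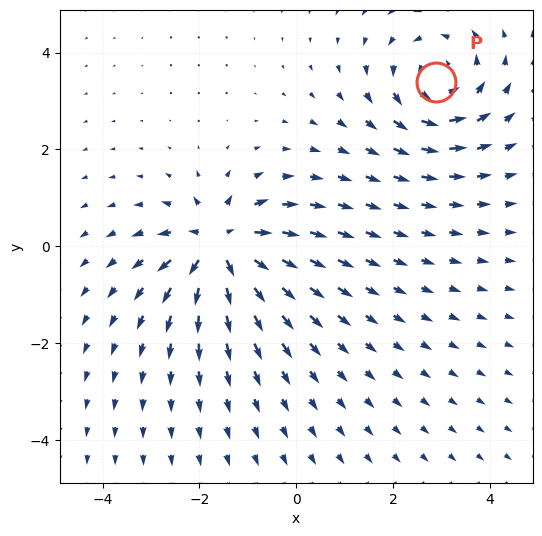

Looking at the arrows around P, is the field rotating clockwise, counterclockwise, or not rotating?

counterclockwise

Near P at (2.9, 3.4) the arrows circulate counterclockwise. The curl (z-component) there is about +5; positive curl means counterclockwise rotation.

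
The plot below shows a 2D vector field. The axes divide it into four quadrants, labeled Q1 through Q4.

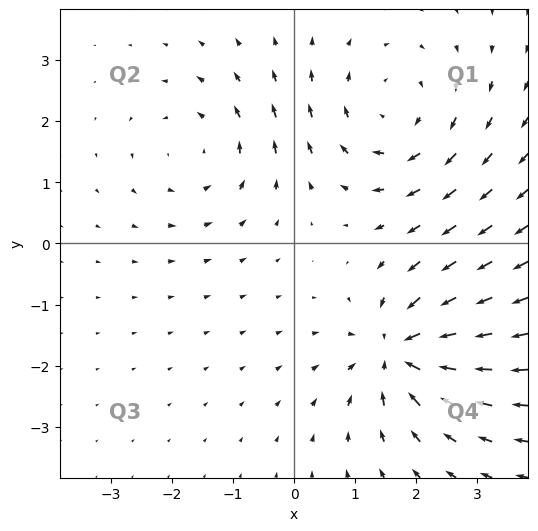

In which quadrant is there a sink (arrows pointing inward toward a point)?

The sink sits at approximately (1.7, -1.8), which lies in quadrant Q4. The divergence there is about -5, negative as expected for a sink.

Q4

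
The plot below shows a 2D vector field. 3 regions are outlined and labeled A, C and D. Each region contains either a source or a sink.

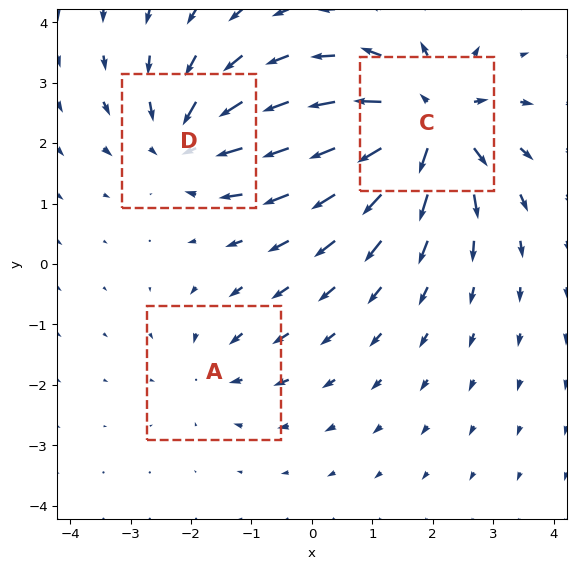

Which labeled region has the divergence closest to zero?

A

Divergence at each region's feature centre — A: about -2, C: about +6, D: about -4. Region A is closest to zero.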